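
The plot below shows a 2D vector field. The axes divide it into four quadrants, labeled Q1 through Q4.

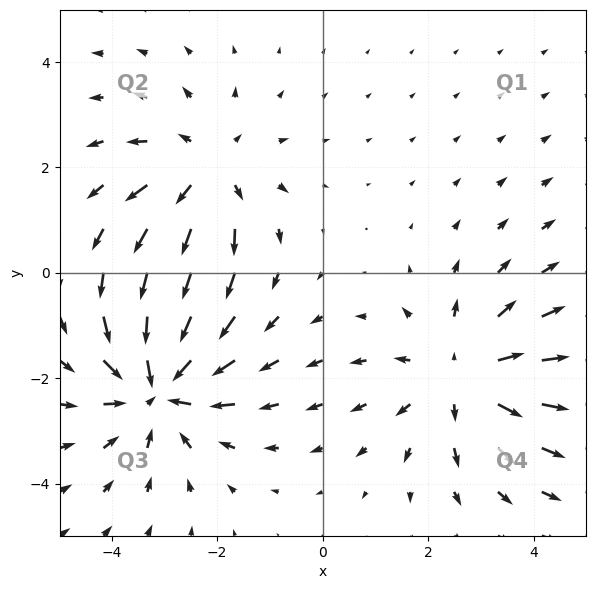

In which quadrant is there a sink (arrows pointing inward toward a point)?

The sink sits at approximately (-3.1, -2.2), which lies in quadrant Q3. The divergence there is about -4, negative as expected for a sink.

Q3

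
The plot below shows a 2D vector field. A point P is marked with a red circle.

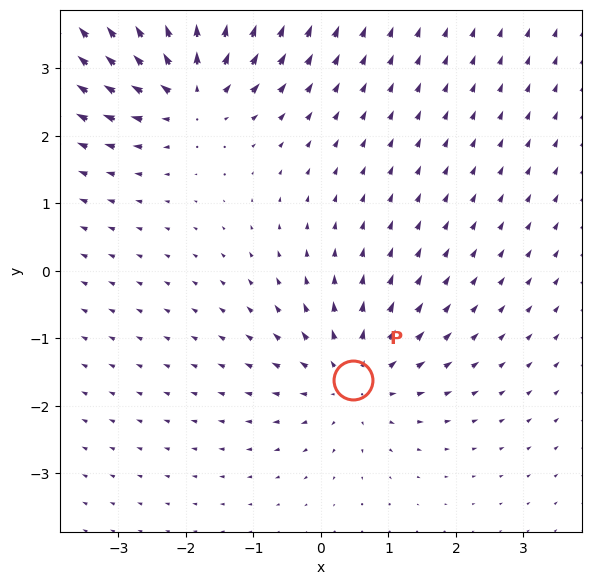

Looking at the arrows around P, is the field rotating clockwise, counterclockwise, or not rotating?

not rotating

Near P at (0.5, -1.6) the arrows show no circulation. The curl there is ≈0.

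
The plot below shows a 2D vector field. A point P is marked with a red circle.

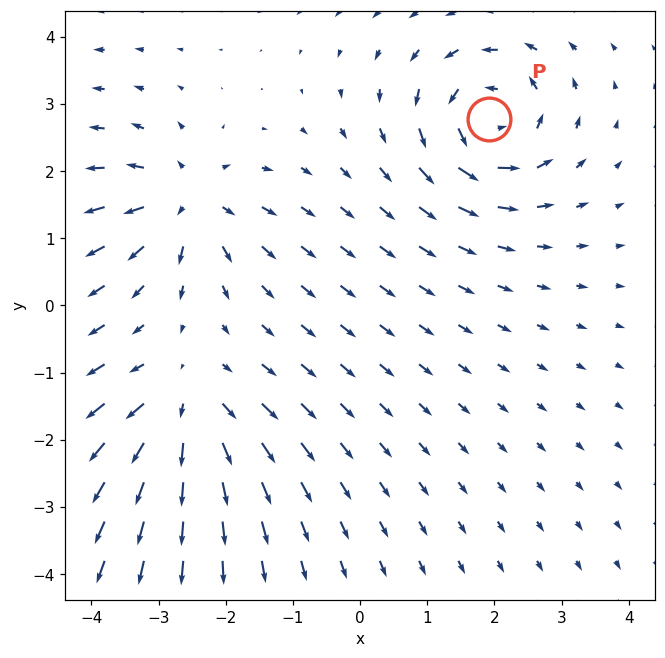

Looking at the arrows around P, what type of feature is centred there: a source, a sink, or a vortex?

vortex

At P (1.9, 2.8) the arrows circulate counterclockwise. Divergence ≈0, curl about +6 — near-zero divergence with nonzero curl is a vortex.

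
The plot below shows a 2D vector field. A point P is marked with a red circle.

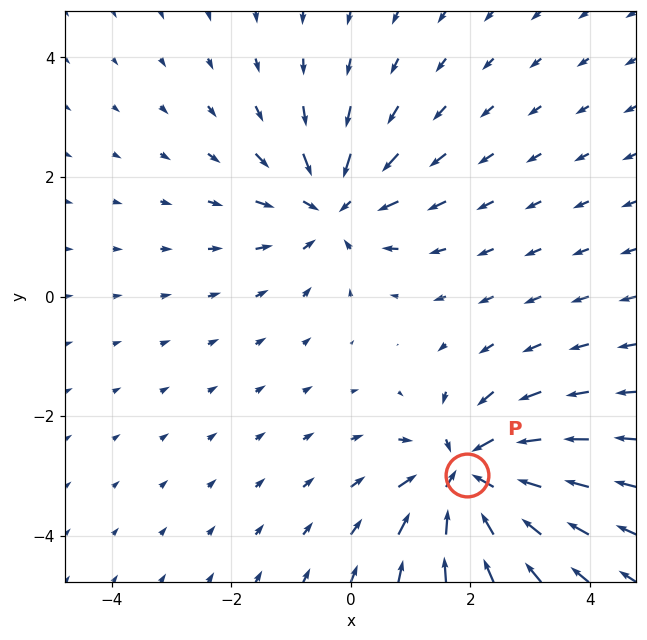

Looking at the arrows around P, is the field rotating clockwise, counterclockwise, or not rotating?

not rotating

Near P at (1.9, -3.0) the arrows show no circulation. The curl there is ≈0.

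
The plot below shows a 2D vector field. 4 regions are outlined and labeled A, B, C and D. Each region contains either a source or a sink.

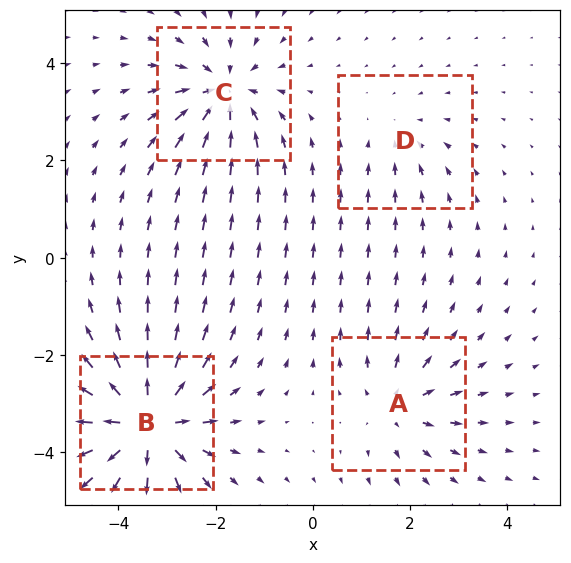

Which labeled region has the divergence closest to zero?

D

Divergence at each region's feature centre — A: about +4, B: about +7, C: about -5, D: about -2. Region D is closest to zero.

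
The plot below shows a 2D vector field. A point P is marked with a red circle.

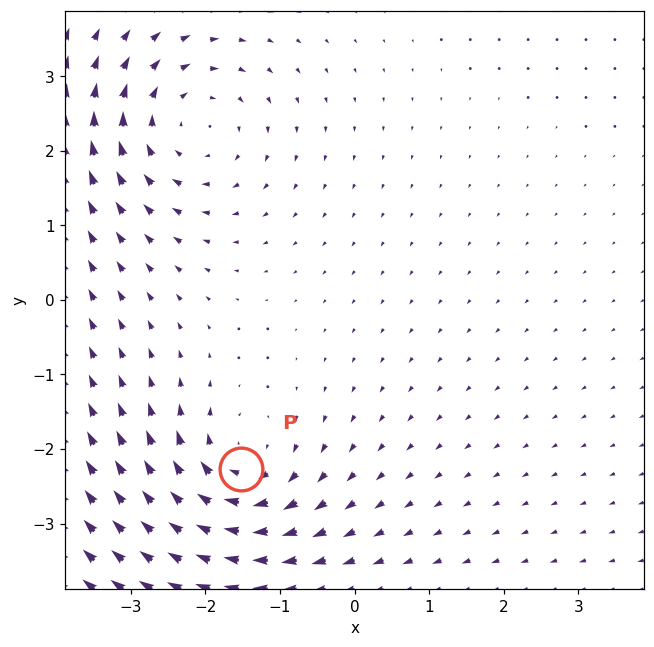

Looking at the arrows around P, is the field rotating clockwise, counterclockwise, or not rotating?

clockwise

Near P at (-1.5, -2.3) the arrows circulate clockwise. The curl (z-component) there is about -6; negative curl means clockwise rotation.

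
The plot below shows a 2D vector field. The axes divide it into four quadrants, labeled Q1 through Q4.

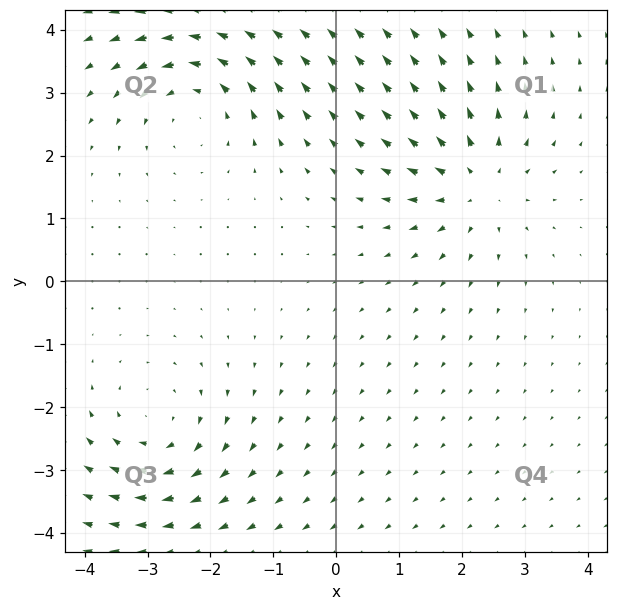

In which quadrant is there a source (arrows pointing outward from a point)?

The source sits at approximately (2.2, 1.5), which lies in quadrant Q1. The divergence there is about +3, positive as expected for a source.

Q1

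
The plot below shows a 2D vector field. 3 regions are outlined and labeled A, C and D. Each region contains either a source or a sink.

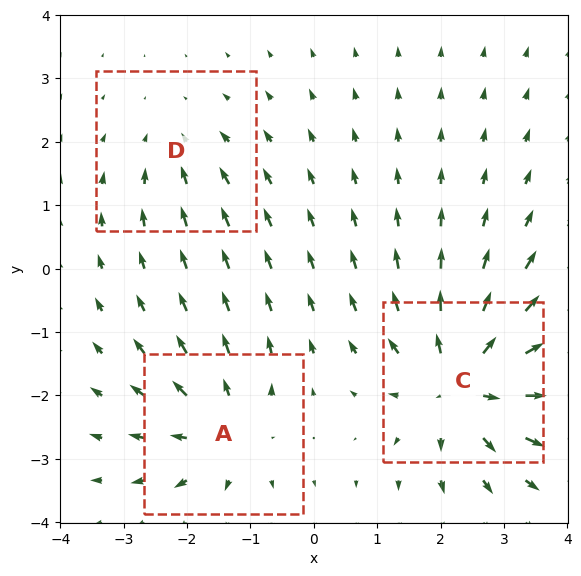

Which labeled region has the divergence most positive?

Divergence at each region's feature centre — A: about +3, C: about +5, D: about -2. Region C is most positive.

C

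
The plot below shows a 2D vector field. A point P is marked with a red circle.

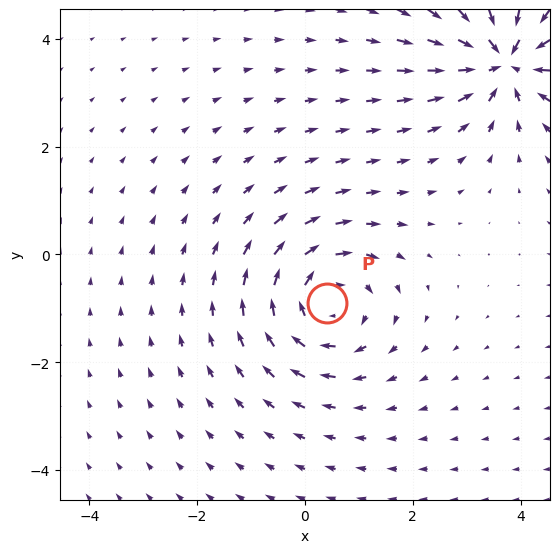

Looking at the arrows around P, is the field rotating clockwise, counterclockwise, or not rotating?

Near P at (0.4, -0.9) the arrows circulate clockwise. The curl (z-component) there is about -4; negative curl means clockwise rotation.

clockwise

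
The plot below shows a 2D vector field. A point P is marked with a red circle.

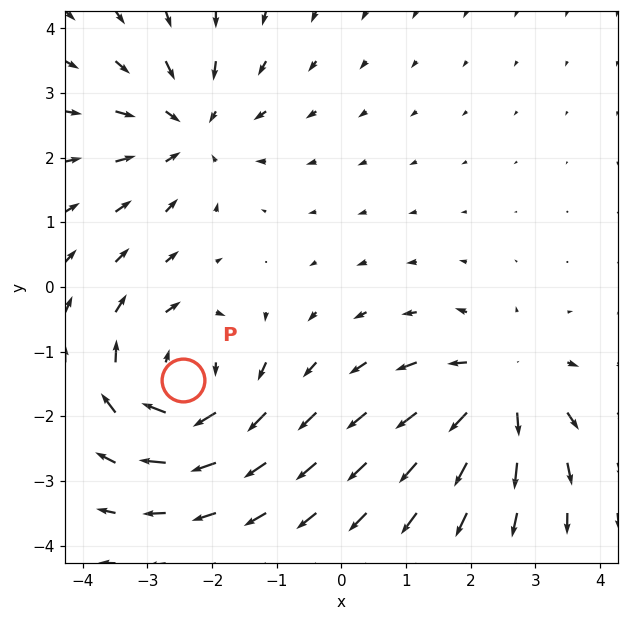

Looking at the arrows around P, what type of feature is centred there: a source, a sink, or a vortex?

At P (-2.4, -1.4) the arrows circulate clockwise. Divergence ≈0, curl about -4 — near-zero divergence with nonzero curl is a vortex.

vortex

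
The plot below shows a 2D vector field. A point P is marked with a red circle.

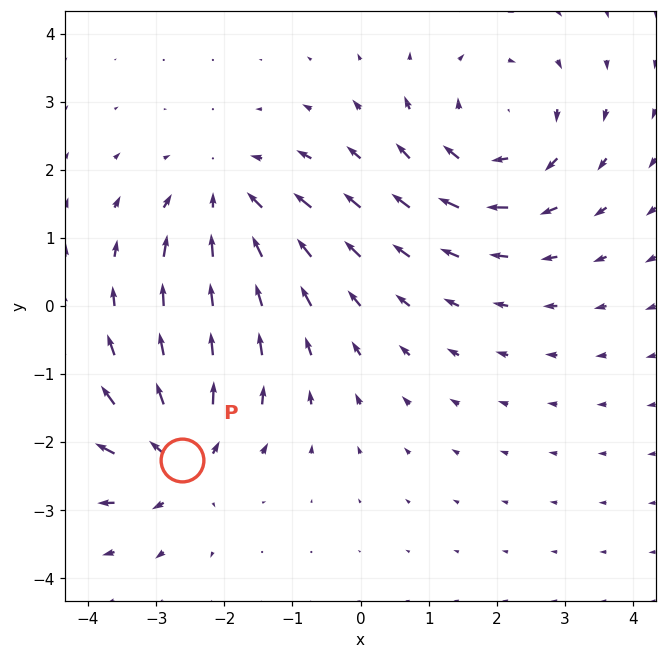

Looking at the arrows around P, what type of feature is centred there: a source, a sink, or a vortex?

source

At P (-2.6, -2.3) the arrows spread outward. Divergence about +5, curl ≈0 — positive divergence with near-zero curl is a source.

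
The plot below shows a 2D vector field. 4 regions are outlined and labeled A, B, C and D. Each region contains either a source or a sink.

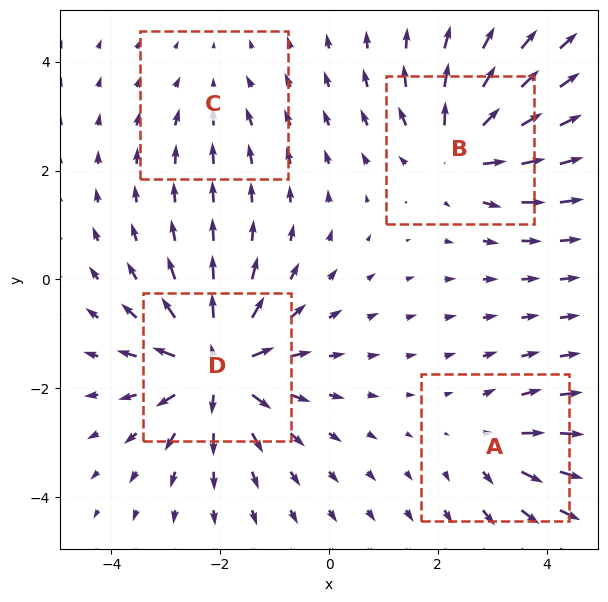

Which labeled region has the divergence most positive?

Divergence at each region's feature centre — A: about +4, B: about +6, C: about -2, D: about +9. Region D is most positive.

D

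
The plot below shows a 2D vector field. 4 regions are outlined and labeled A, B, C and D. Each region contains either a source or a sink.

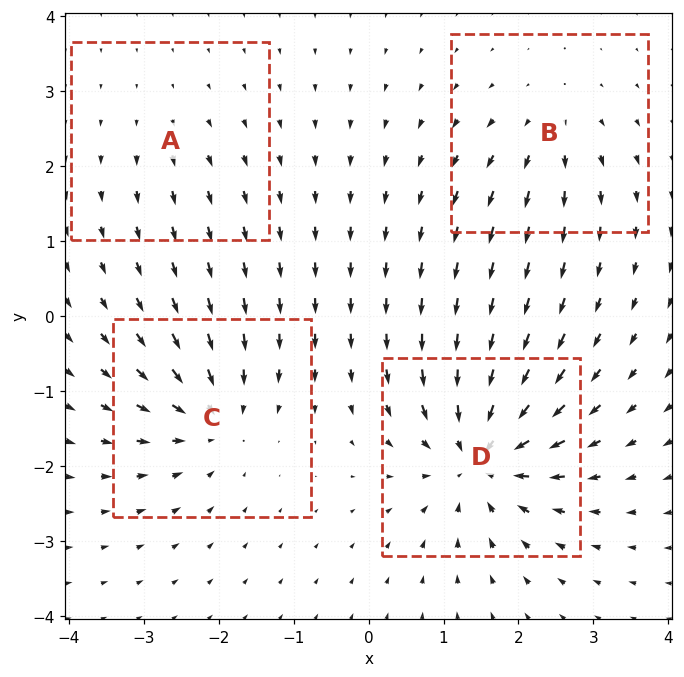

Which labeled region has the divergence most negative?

Divergence at each region's feature centre — A: about +2, B: about +4, C: about -7, D: about -9. Region D is most negative.

D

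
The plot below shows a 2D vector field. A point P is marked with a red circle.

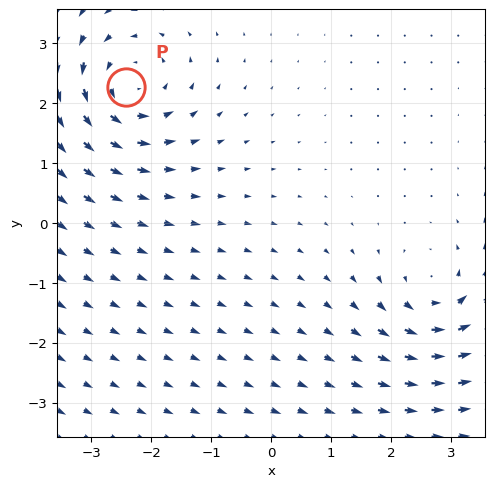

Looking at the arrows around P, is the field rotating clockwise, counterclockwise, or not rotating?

Near P at (-2.4, 2.3) the arrows circulate counterclockwise. The curl (z-component) there is about +5; positive curl means counterclockwise rotation.

counterclockwise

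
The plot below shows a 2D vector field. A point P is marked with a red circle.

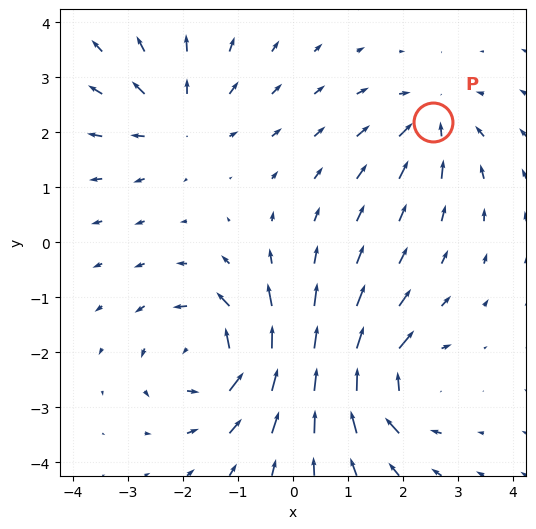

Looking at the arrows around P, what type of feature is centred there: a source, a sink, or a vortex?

sink

At P (2.5, 2.2) the arrows converge inward. Divergence about -4, curl ≈0 — negative divergence with near-zero curl is a sink.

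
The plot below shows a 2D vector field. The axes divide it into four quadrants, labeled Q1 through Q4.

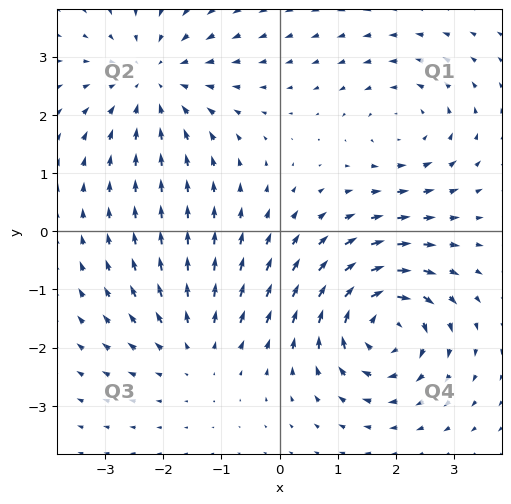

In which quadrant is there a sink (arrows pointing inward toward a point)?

The sink sits at approximately (-2.2, 2.6), which lies in quadrant Q2. The divergence there is about -3, negative as expected for a sink.

Q2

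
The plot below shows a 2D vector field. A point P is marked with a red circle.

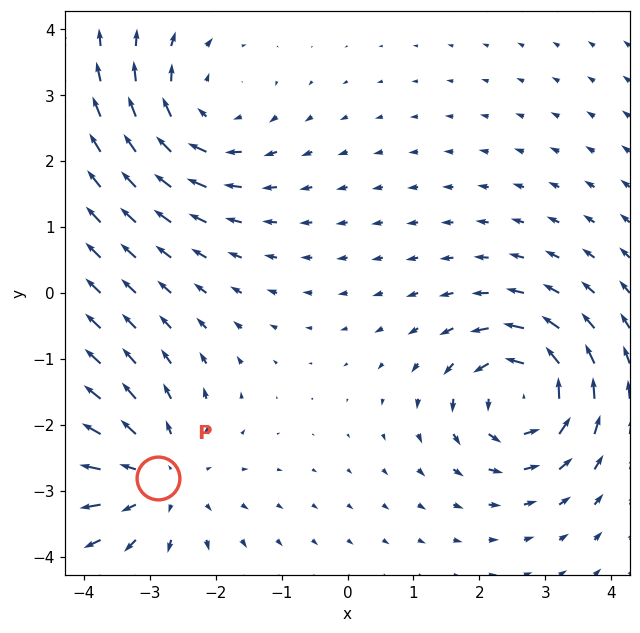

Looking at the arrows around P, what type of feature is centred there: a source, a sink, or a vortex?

At P (-2.9, -2.8) the arrows spread outward. Divergence about +3, curl ≈0 — positive divergence with near-zero curl is a source.

source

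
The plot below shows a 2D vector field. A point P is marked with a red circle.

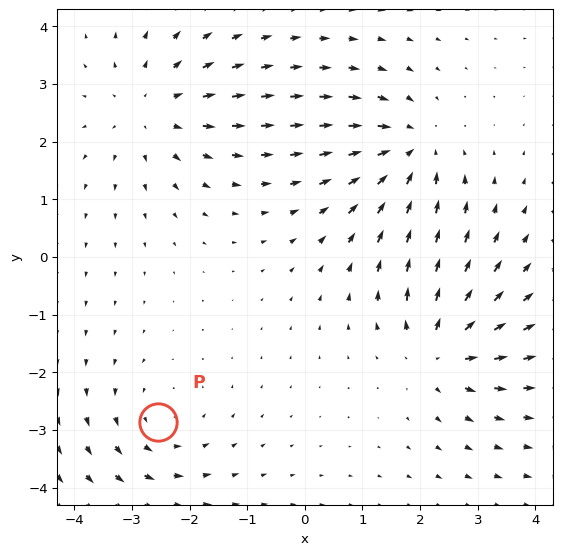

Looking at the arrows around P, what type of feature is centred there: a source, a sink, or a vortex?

At P (-2.6, -2.9) the arrows circulate counterclockwise. Divergence ≈0, curl about +3 — near-zero divergence with nonzero curl is a vortex.

vortex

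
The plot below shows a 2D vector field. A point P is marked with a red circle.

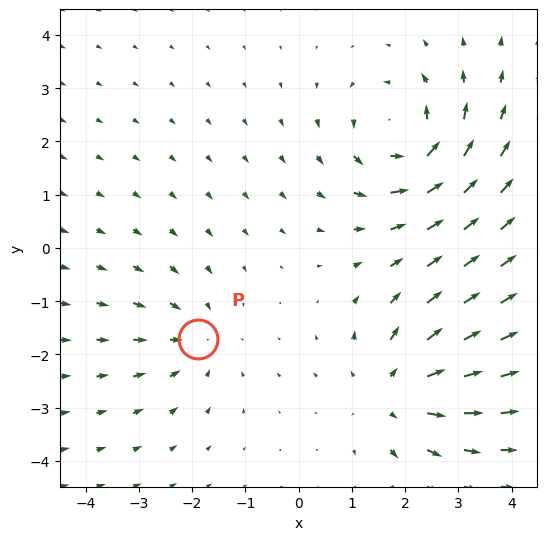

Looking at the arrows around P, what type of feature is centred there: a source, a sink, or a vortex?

sink

At P (-1.9, -1.7) the arrows converge inward. Divergence about -2, curl ≈0 — negative divergence with near-zero curl is a sink.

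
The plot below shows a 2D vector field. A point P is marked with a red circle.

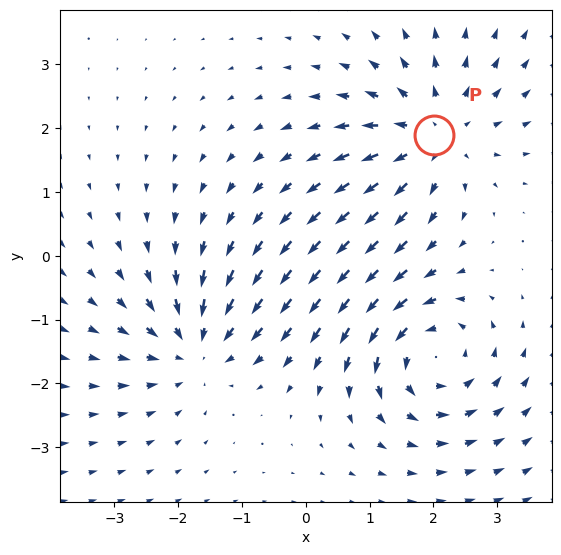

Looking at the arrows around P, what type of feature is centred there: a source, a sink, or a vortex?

source

At P (2.0, 1.9) the arrows spread outward. Divergence about +4, curl ≈0 — positive divergence with near-zero curl is a source.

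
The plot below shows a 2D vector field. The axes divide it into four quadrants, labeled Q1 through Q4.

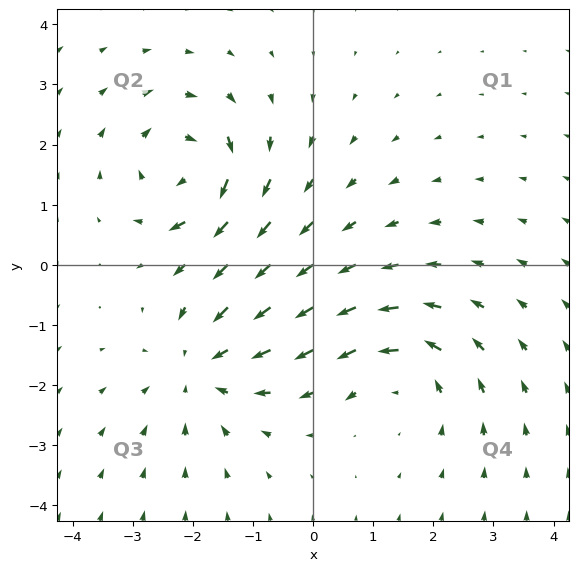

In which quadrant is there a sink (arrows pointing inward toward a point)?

The sink sits at approximately (-1.8, -1.7), which lies in quadrant Q3. The divergence there is about -4, negative as expected for a sink.

Q3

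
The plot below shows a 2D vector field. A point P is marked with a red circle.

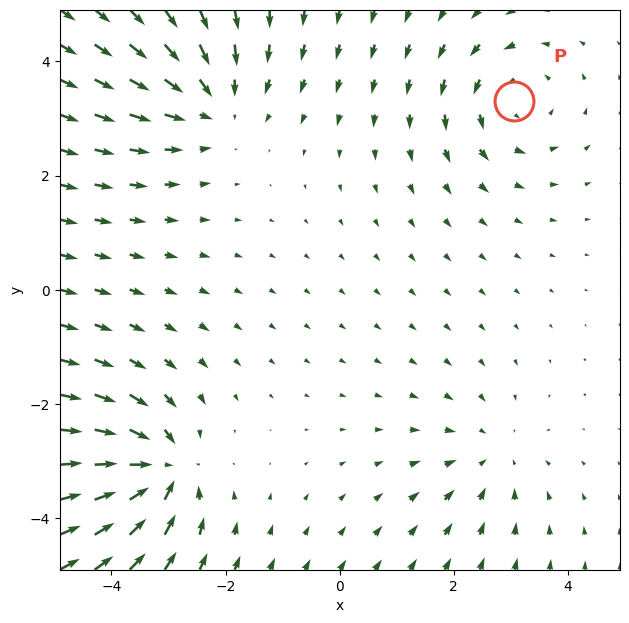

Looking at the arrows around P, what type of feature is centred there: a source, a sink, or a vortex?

At P (3.0, 3.3) the arrows circulate counterclockwise. Divergence ≈0, curl about +3 — near-zero divergence with nonzero curl is a vortex.

vortex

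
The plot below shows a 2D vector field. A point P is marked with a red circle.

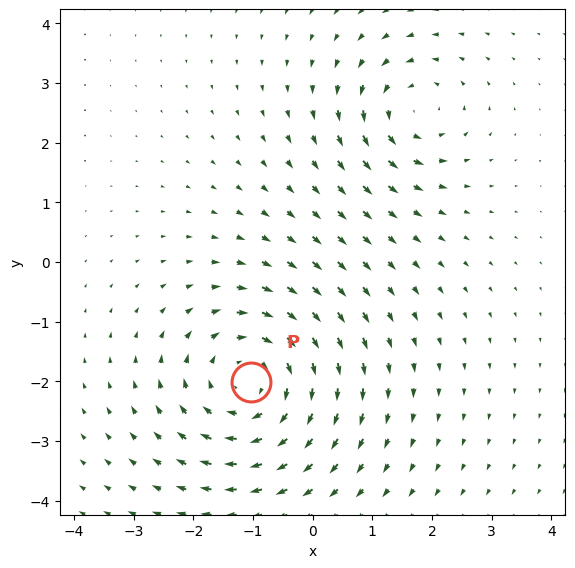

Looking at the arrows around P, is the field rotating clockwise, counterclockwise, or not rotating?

Near P at (-1.0, -2.0) the arrows circulate clockwise. The curl (z-component) there is about -4; negative curl means clockwise rotation.

clockwise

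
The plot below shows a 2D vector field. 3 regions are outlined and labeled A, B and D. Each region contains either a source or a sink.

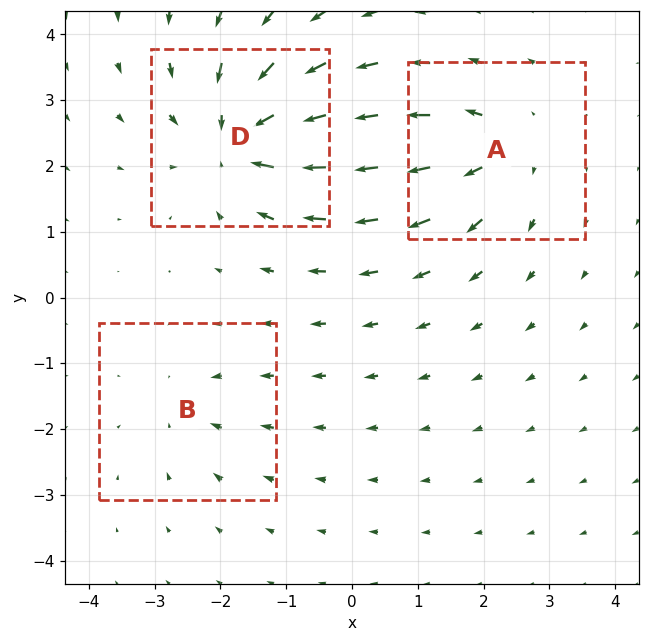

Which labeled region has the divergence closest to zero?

Divergence at each region's feature centre — A: about +4, B: about -2, D: about -5. Region B is closest to zero.

B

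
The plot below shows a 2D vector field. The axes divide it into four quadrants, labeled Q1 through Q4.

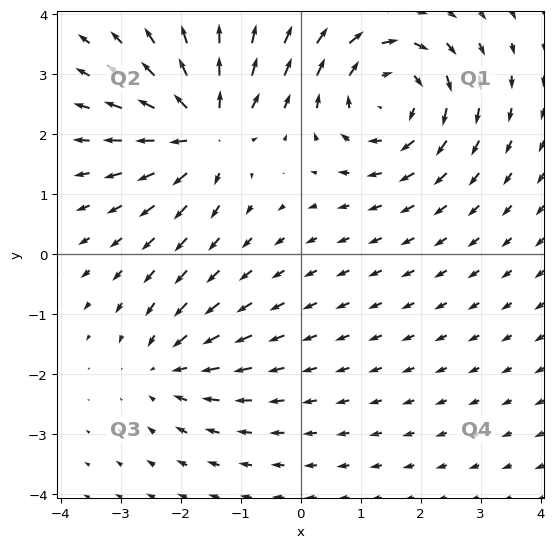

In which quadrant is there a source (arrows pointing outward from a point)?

The source sits at approximately (-1.6, 2.1), which lies in quadrant Q2. The divergence there is about +6, positive as expected for a source.

Q2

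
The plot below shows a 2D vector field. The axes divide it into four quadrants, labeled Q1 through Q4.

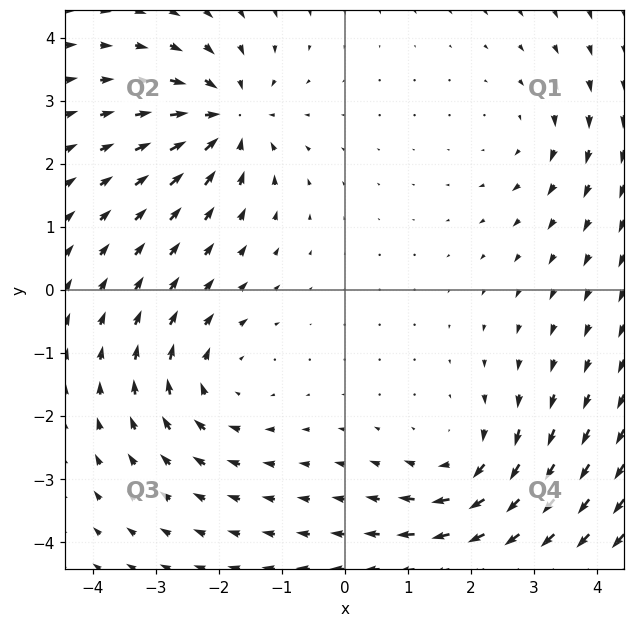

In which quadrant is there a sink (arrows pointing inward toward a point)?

Q2

The sink sits at approximately (-1.8, 2.7), which lies in quadrant Q2. The divergence there is about -6, negative as expected for a sink.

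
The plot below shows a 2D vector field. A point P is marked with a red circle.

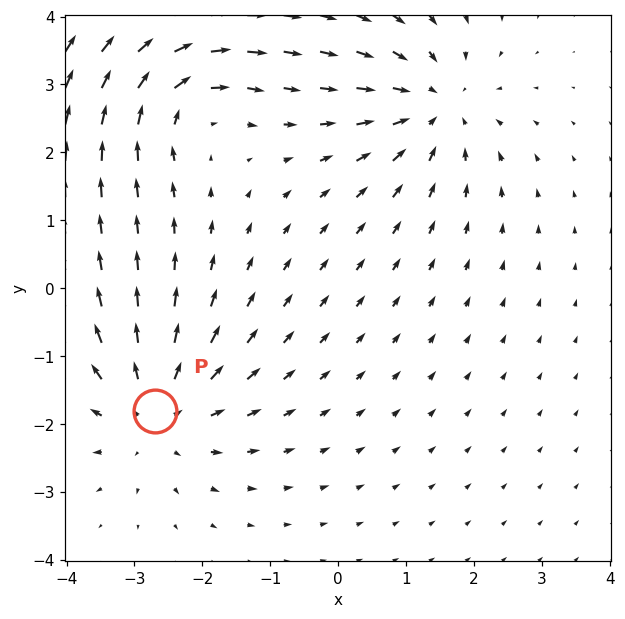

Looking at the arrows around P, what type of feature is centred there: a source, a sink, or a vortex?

At P (-2.7, -1.8) the arrows spread outward. Divergence about +4, curl ≈0 — positive divergence with near-zero curl is a source.

source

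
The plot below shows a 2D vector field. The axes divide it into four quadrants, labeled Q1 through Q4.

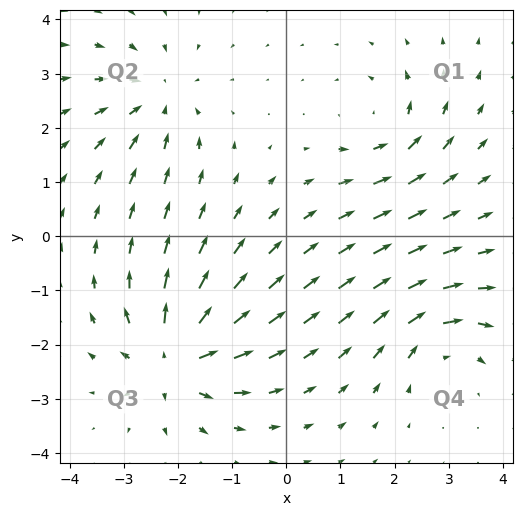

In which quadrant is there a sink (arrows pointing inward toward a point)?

Q2

The sink sits at approximately (-2.4, 2.5), which lies in quadrant Q2. The divergence there is about -3, negative as expected for a sink.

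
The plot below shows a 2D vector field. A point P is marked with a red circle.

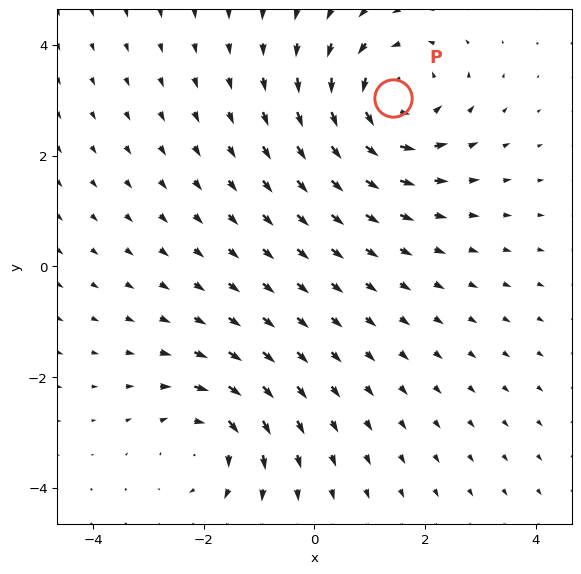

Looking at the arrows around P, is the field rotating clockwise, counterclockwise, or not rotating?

counterclockwise

Near P at (1.4, 3.0) the arrows circulate counterclockwise. The curl (z-component) there is about +5; positive curl means counterclockwise rotation.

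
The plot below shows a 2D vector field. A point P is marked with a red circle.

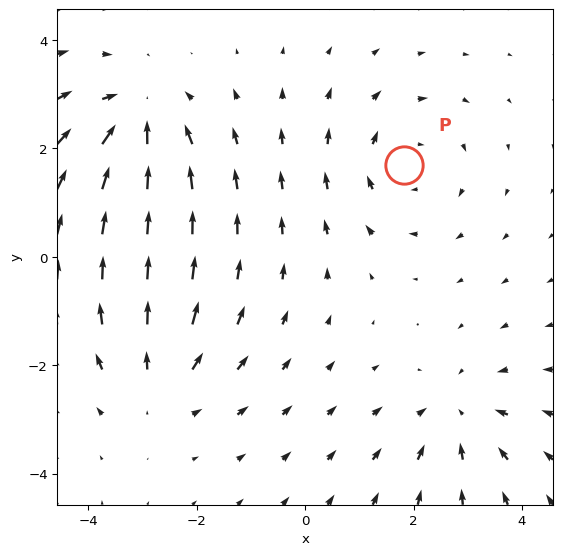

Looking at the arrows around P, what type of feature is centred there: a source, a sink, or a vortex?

vortex

At P (1.8, 1.7) the arrows circulate clockwise. Divergence ≈0, curl about -4 — near-zero divergence with nonzero curl is a vortex.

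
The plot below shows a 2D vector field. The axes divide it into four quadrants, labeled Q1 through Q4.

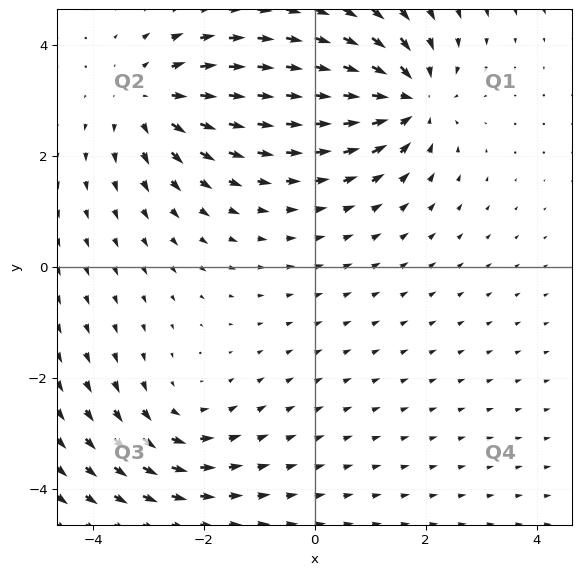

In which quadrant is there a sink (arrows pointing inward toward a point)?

Q1

The sink sits at approximately (1.7, 3.0), which lies in quadrant Q1. The divergence there is about -5, negative as expected for a sink.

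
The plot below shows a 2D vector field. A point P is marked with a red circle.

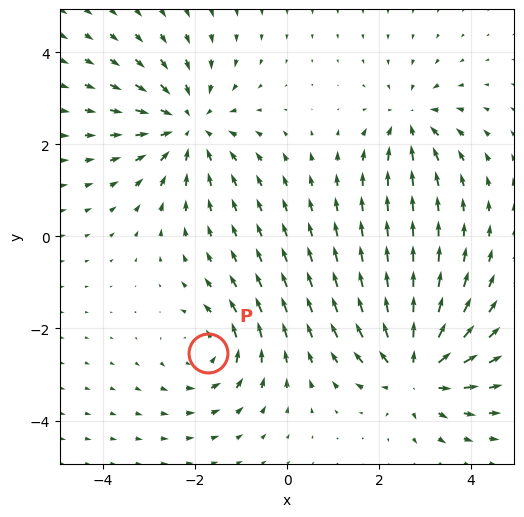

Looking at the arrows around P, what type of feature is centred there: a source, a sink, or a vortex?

vortex

At P (-1.7, -2.5) the arrows circulate counterclockwise. Divergence ≈0, curl about +3 — near-zero divergence with nonzero curl is a vortex.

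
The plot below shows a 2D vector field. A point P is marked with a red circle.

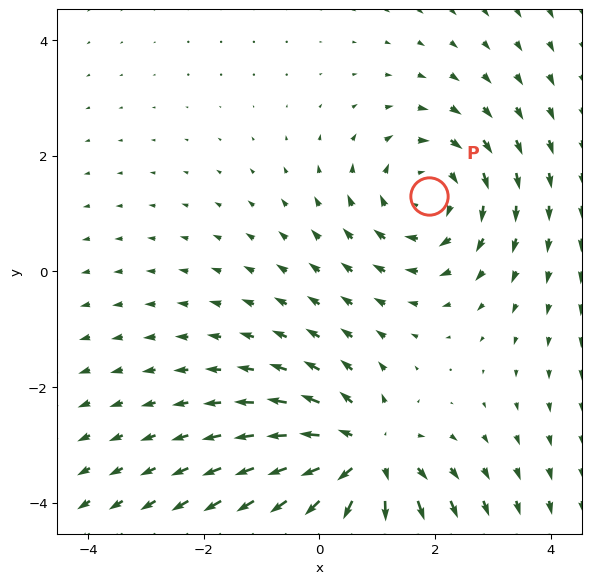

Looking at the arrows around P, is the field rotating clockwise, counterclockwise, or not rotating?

Near P at (1.9, 1.3) the arrows circulate clockwise. The curl (z-component) there is about -3; negative curl means clockwise rotation.

clockwise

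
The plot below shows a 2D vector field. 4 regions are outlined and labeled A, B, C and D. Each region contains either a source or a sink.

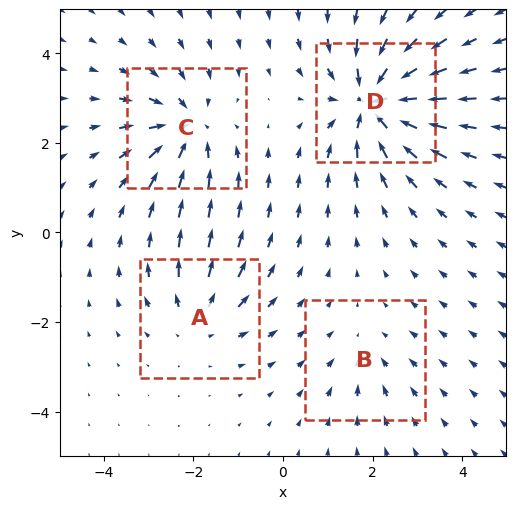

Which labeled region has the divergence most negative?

Divergence at each region's feature centre — A: about +4, B: about -2, C: about -5, D: about -7. Region D is most negative.

D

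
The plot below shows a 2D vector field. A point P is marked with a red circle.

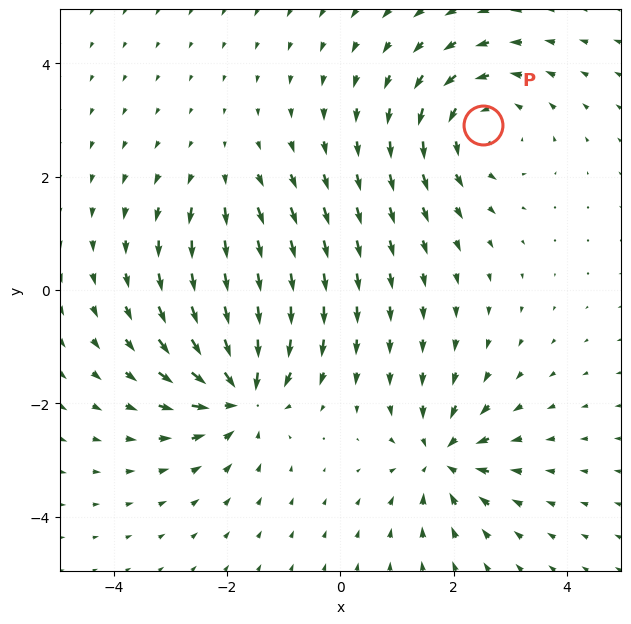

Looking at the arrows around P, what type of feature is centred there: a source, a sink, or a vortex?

vortex

At P (2.5, 2.9) the arrows circulate counterclockwise. Divergence ≈0, curl about +4 — near-zero divergence with nonzero curl is a vortex.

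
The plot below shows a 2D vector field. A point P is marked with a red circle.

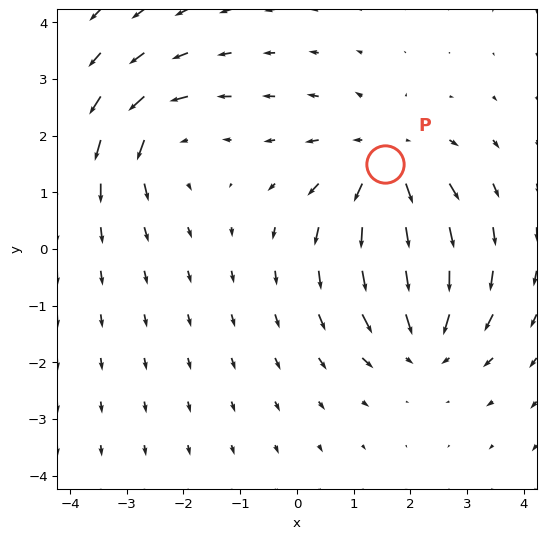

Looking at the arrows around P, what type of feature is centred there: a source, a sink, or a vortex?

At P (1.6, 1.5) the arrows spread outward. Divergence about +4, curl ≈0 — positive divergence with near-zero curl is a source.

source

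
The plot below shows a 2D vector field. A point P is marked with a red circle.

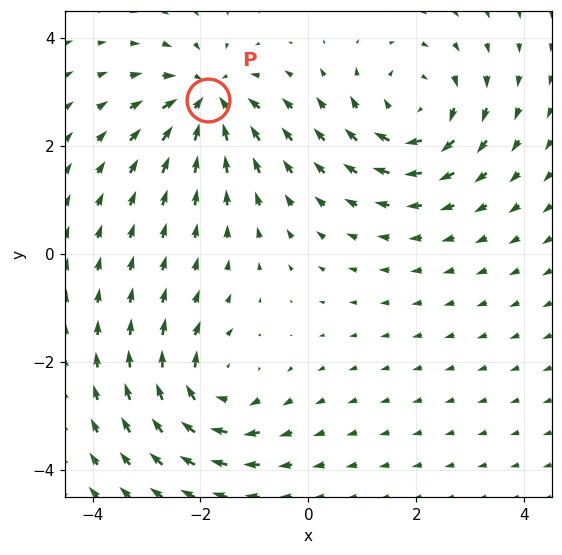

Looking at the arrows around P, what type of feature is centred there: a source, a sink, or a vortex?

sink

At P (-1.9, 2.9) the arrows converge inward. Divergence about -5, curl ≈0 — negative divergence with near-zero curl is a sink.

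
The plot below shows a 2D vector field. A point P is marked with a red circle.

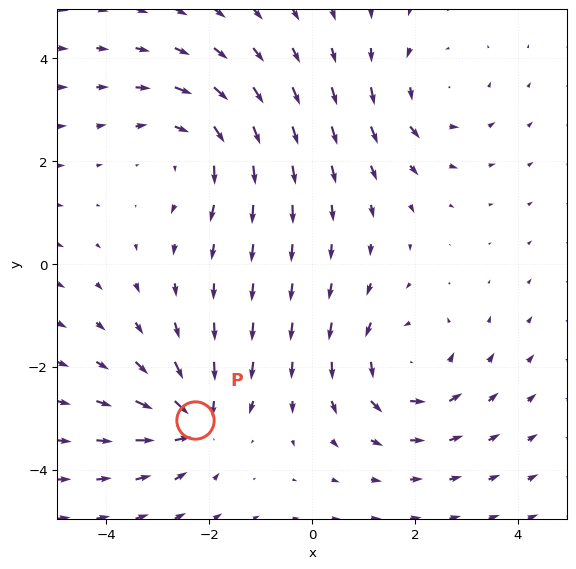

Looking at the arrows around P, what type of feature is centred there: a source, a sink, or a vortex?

At P (-2.3, -3.0) the arrows converge inward. Divergence about -4, curl ≈0 — negative divergence with near-zero curl is a sink.

sink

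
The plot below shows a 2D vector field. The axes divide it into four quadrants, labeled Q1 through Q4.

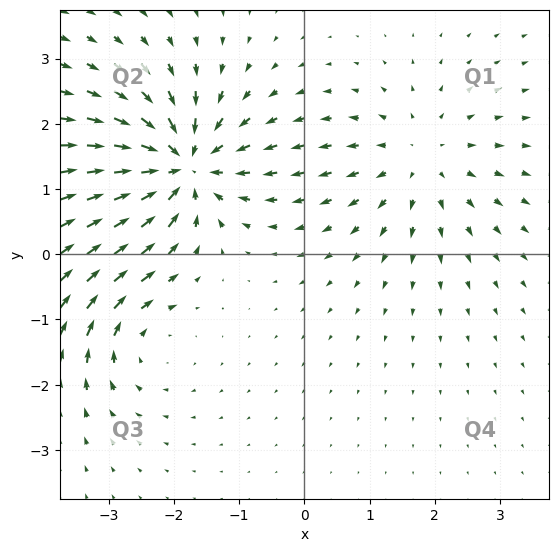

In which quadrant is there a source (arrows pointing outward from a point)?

Q1

The source sits at approximately (1.8, 1.4), which lies in quadrant Q1. The divergence there is about +3, positive as expected for a source.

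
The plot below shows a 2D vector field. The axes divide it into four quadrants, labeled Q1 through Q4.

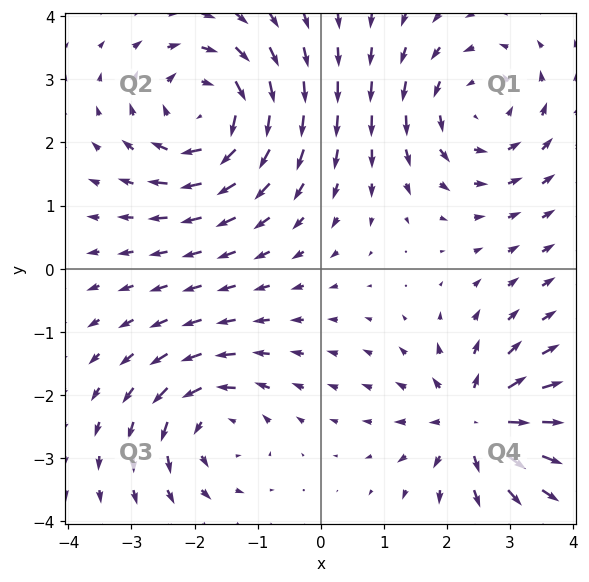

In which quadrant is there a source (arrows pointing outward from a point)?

The source sits at approximately (2.5, -2.4), which lies in quadrant Q4. The divergence there is about +6, positive as expected for a source.

Q4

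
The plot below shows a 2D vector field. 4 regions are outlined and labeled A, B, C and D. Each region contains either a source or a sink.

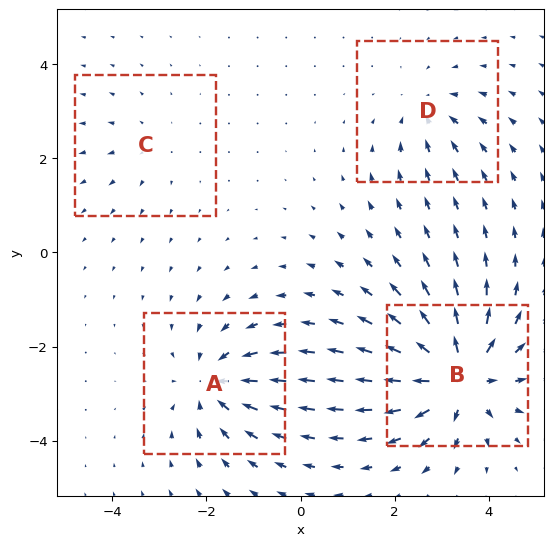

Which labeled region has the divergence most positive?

Divergence at each region's feature centre — A: about -5, B: about +8, C: about +2, D: about -4. Region B is most positive.

B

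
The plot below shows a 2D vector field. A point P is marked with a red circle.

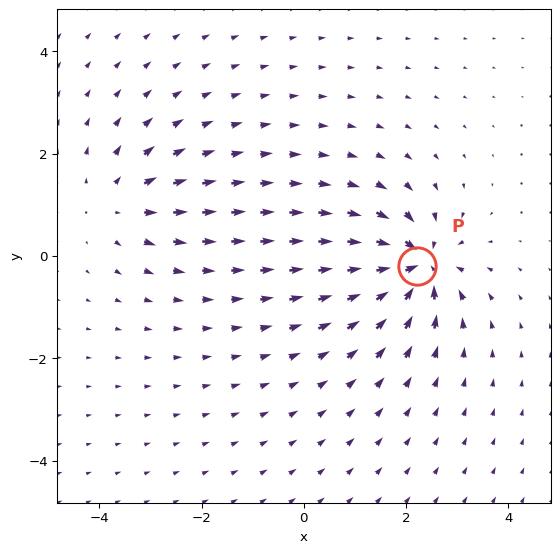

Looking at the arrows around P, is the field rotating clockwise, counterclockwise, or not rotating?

not rotating

Near P at (2.2, -0.2) the arrows show no circulation. The curl there is ≈0.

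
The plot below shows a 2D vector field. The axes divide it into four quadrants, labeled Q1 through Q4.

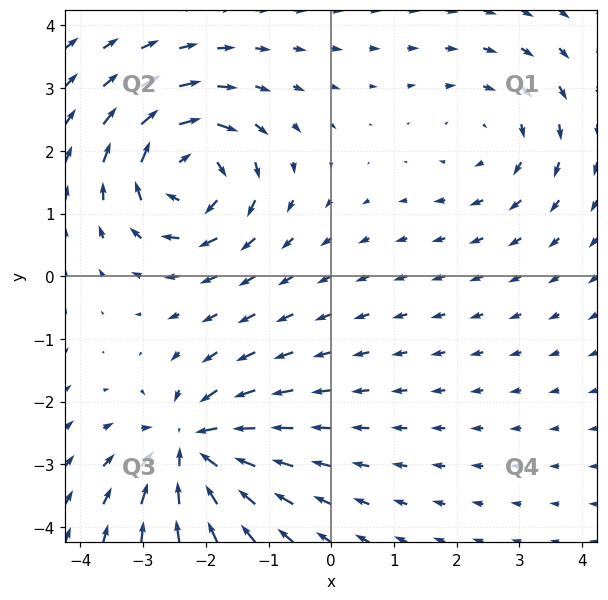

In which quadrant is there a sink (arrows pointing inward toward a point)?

Q3

The sink sits at approximately (-2.2, -2.7), which lies in quadrant Q3. The divergence there is about -5, negative as expected for a sink.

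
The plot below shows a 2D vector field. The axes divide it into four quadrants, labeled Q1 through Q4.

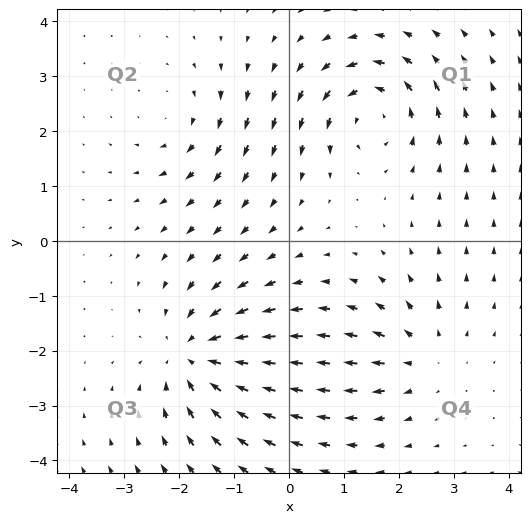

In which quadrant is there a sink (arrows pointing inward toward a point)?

The sink sits at approximately (-1.7, -2.1), which lies in quadrant Q3. The divergence there is about -5, negative as expected for a sink.

Q3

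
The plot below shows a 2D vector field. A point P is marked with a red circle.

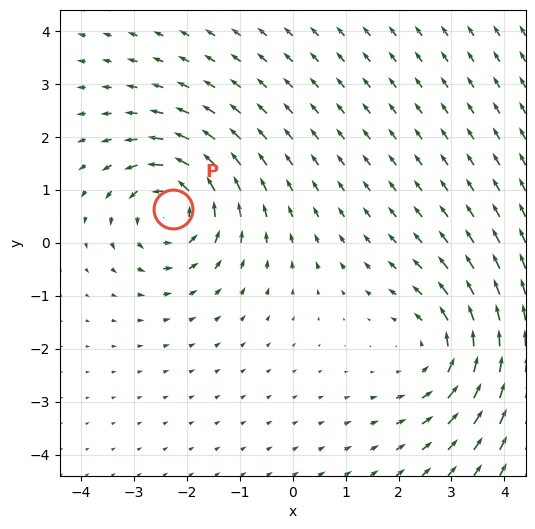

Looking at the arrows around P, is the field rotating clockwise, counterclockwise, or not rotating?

counterclockwise

Near P at (-2.3, 0.6) the arrows circulate counterclockwise. The curl (z-component) there is about +4; positive curl means counterclockwise rotation.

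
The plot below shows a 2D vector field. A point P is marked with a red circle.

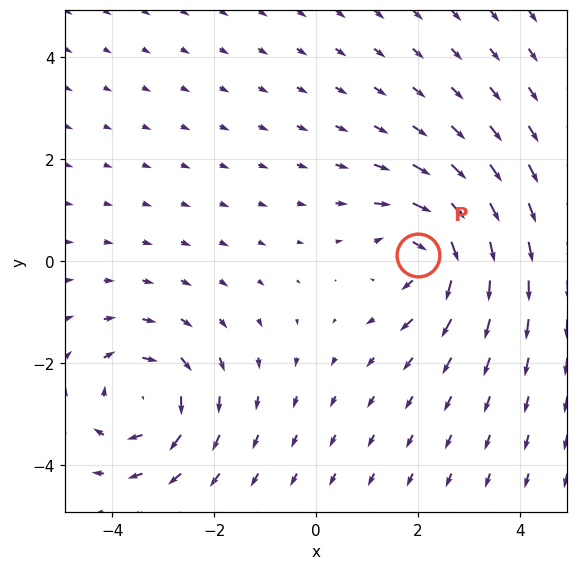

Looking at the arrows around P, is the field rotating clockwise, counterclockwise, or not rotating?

Near P at (2.0, 0.1) the arrows circulate clockwise. The curl (z-component) there is about -6; negative curl means clockwise rotation.

clockwise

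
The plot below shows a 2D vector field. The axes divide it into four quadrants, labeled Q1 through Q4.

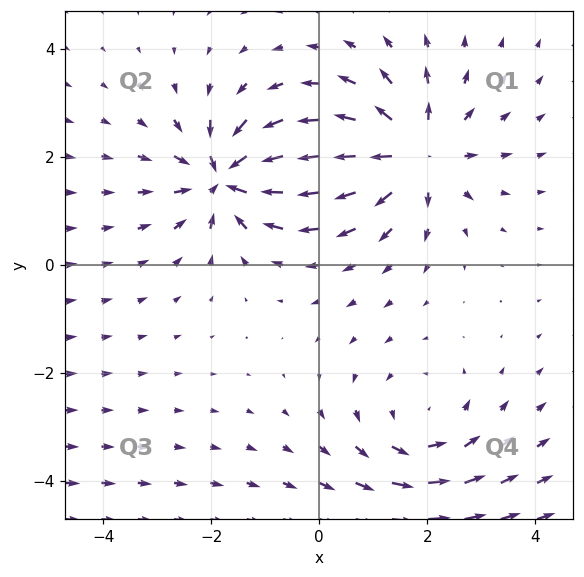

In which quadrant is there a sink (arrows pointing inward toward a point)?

The sink sits at approximately (-1.7, 1.6), which lies in quadrant Q2. The divergence there is about -5, negative as expected for a sink.

Q2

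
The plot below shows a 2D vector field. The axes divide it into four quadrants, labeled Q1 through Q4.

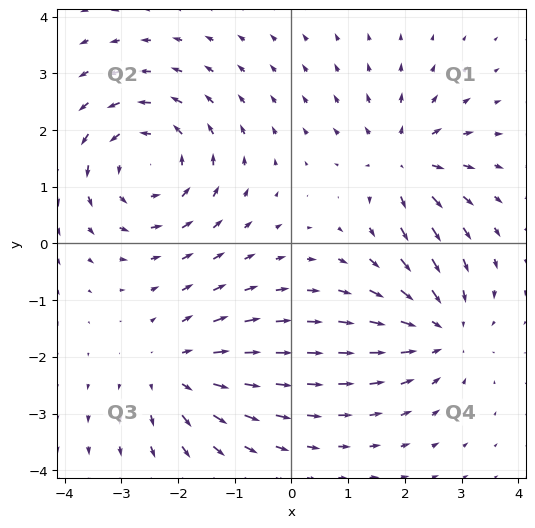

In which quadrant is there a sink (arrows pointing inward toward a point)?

The sink sits at approximately (2.6, -1.5), which lies in quadrant Q4. The divergence there is about -4, negative as expected for a sink.

Q4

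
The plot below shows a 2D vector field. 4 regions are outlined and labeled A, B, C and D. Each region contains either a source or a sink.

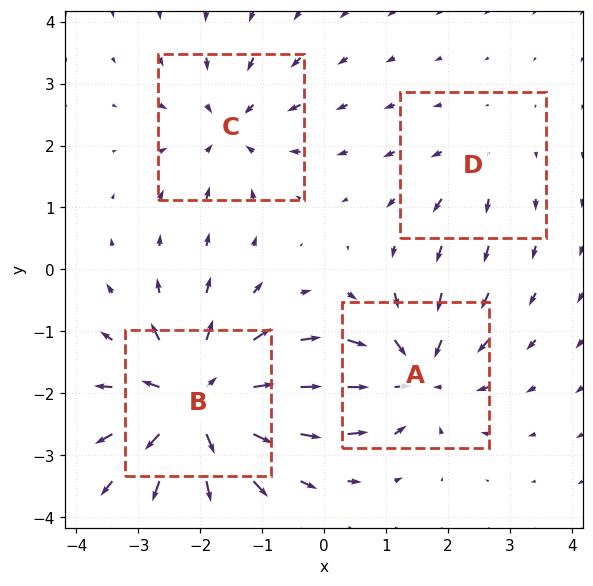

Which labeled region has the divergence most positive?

Divergence at each region's feature centre — A: about -5, B: about +8, C: about -4, D: about +2. Region B is most positive.

B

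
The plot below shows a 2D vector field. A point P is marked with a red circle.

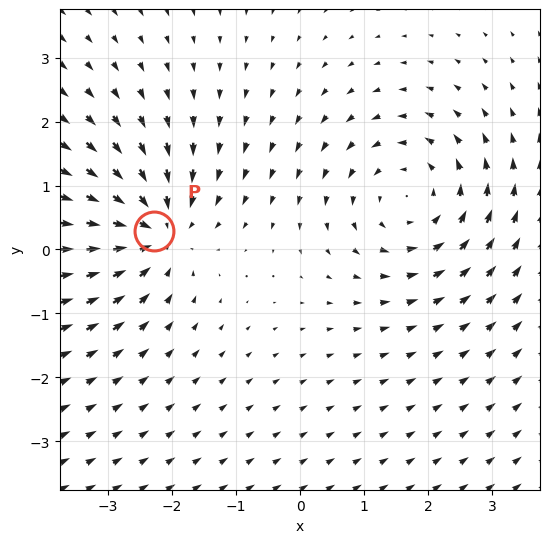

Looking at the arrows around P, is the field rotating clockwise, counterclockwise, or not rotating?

Near P at (-2.3, 0.3) the arrows show no circulation. The curl there is ≈0.

not rotating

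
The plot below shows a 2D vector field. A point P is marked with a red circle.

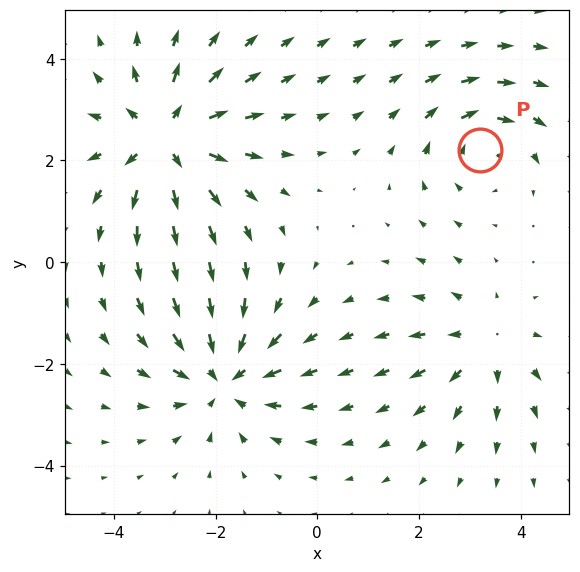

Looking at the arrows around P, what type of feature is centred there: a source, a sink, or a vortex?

vortex

At P (3.2, 2.2) the arrows circulate clockwise. Divergence ≈0, curl about -3 — near-zero divergence with nonzero curl is a vortex.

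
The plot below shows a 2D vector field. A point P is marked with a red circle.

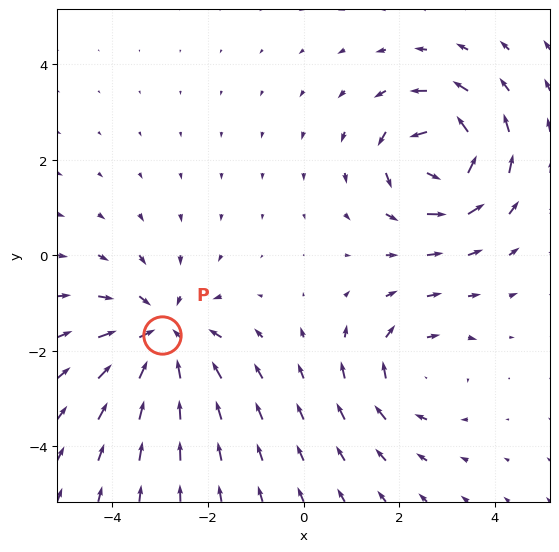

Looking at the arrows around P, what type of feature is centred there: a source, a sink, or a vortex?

sink

At P (-3.0, -1.7) the arrows converge inward. Divergence about -4, curl ≈0 — negative divergence with near-zero curl is a sink.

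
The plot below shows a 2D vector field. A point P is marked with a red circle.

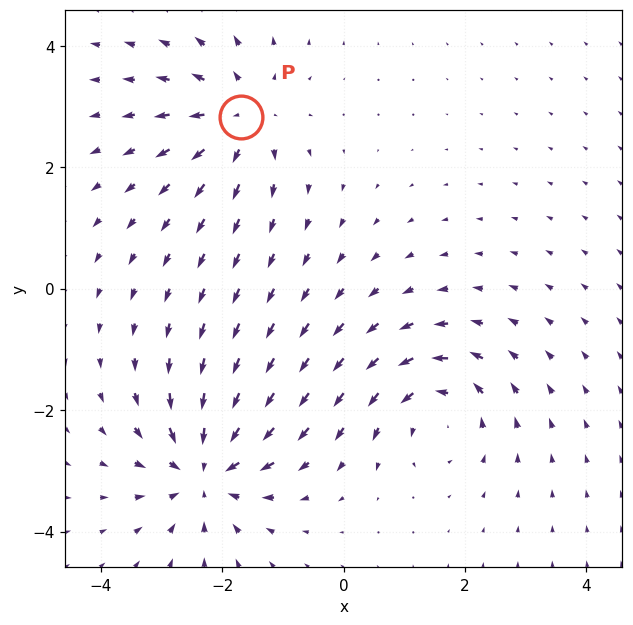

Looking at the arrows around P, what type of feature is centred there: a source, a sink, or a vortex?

At P (-1.7, 2.8) the arrows spread outward. Divergence about +5, curl ≈0 — positive divergence with near-zero curl is a source.

source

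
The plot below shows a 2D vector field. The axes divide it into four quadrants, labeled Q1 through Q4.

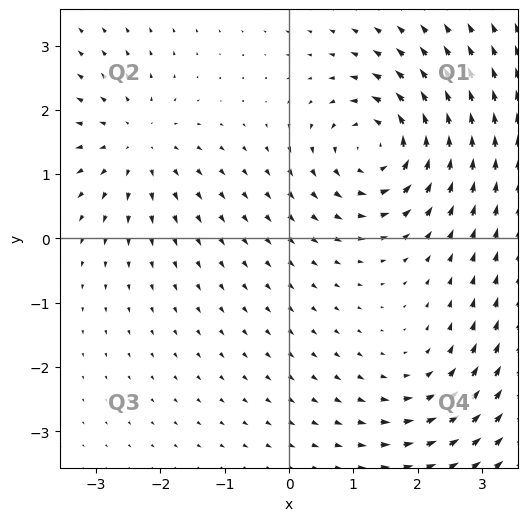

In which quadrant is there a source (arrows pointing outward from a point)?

The source sits at approximately (-2.4, 1.5), which lies in quadrant Q2. The divergence there is about +4, positive as expected for a source.

Q2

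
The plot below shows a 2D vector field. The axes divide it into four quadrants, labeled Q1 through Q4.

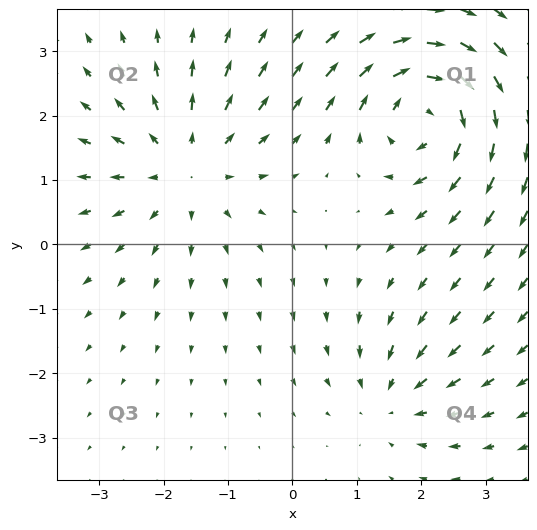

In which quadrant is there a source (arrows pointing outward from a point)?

Q2

The source sits at approximately (-1.7, 1.2), which lies in quadrant Q2. The divergence there is about +4, positive as expected for a source.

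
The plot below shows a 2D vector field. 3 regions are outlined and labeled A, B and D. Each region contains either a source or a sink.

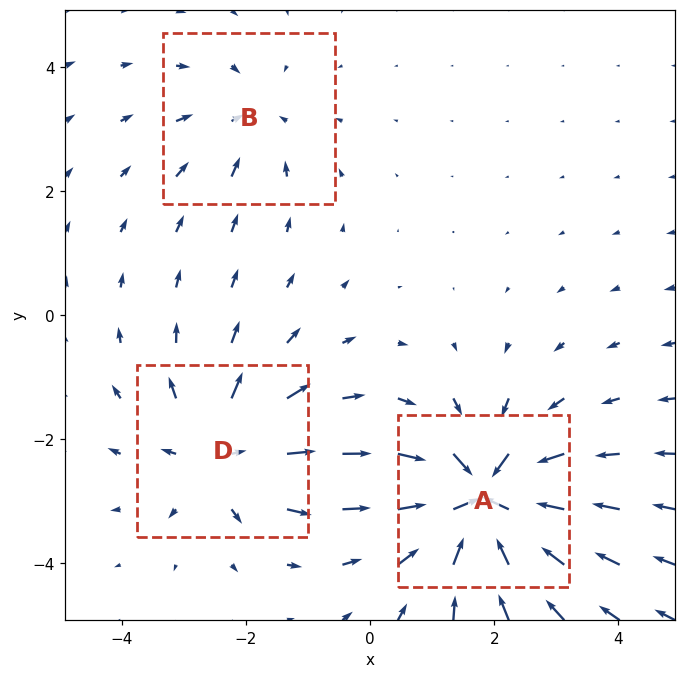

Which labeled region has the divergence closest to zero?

B

Divergence at each region's feature centre — A: about -6, B: about -2, D: about +4. Region B is closest to zero.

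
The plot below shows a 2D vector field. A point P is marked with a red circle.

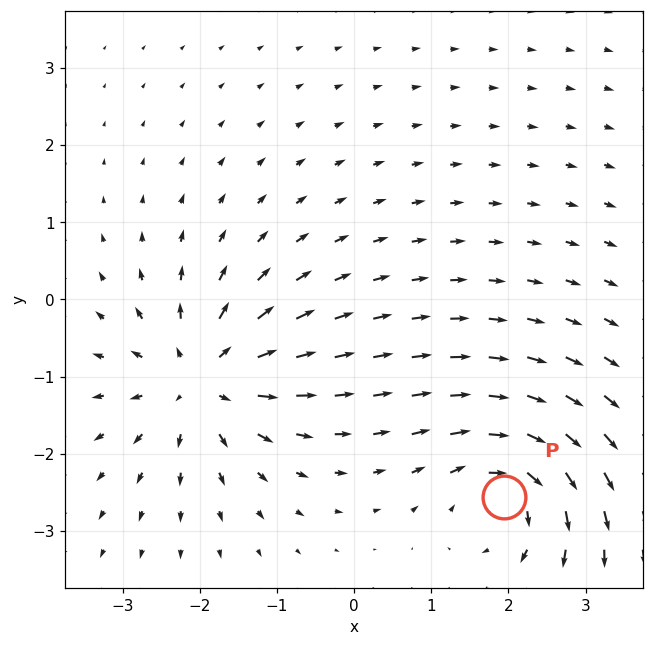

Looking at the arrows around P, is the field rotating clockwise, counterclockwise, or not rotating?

Near P at (1.9, -2.6) the arrows circulate clockwise. The curl (z-component) there is about -4; negative curl means clockwise rotation.

clockwise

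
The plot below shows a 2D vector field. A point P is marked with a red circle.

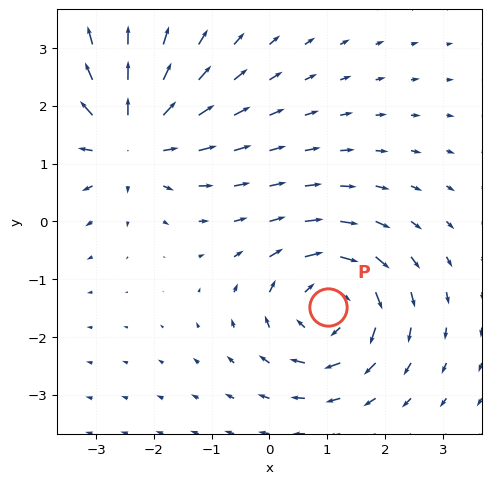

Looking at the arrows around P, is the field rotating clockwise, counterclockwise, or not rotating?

clockwise

Near P at (1.0, -1.5) the arrows circulate clockwise. The curl (z-component) there is about -5; negative curl means clockwise rotation.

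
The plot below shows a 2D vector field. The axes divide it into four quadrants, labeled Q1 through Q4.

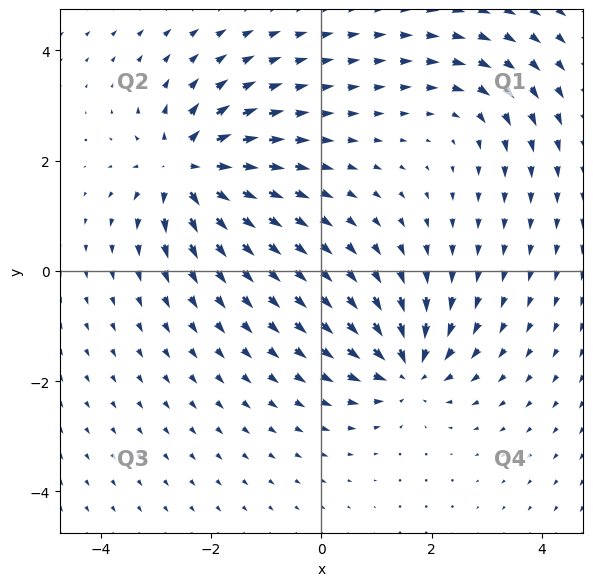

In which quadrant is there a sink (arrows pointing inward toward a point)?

Q4

The sink sits at approximately (1.5, -1.8), which lies in quadrant Q4. The divergence there is about -6, negative as expected for a sink.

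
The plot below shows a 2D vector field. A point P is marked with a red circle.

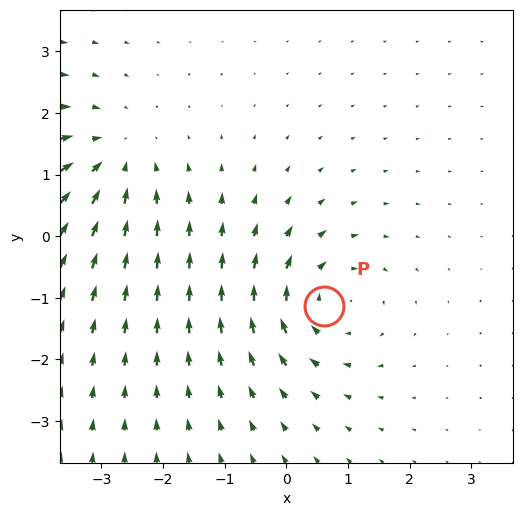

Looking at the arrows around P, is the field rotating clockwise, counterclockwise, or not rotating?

Near P at (0.6, -1.1) the arrows circulate clockwise. The curl (z-component) there is about -4; negative curl means clockwise rotation.

clockwise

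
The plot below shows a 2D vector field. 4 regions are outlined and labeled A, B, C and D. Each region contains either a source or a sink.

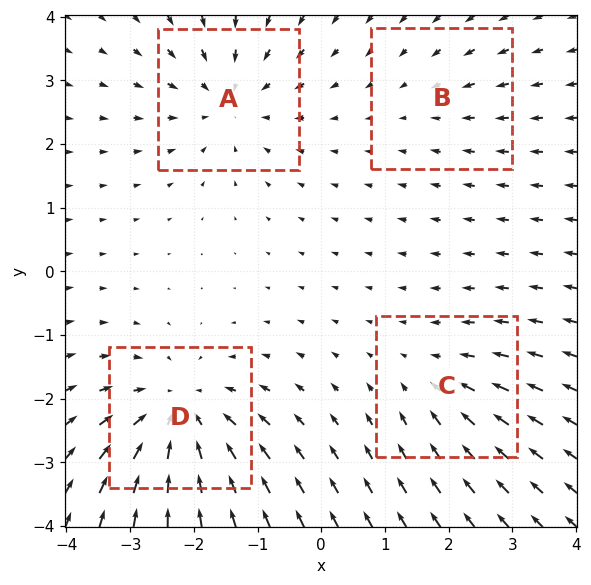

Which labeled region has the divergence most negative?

D

Divergence at each region's feature centre — A: about -5, B: about -2, C: about -3, D: about -6. Region D is most negative.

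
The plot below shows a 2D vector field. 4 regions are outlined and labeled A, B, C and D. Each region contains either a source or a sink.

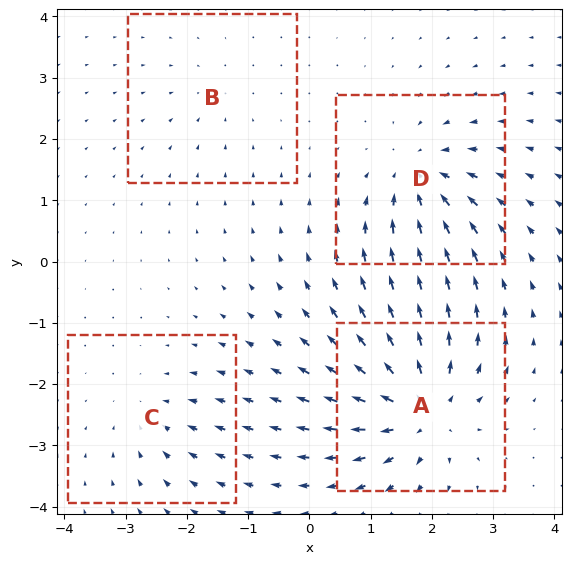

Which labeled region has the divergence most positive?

A

Divergence at each region's feature centre — A: about +8, B: about -2, C: about -3, D: about -6. Region A is most positive.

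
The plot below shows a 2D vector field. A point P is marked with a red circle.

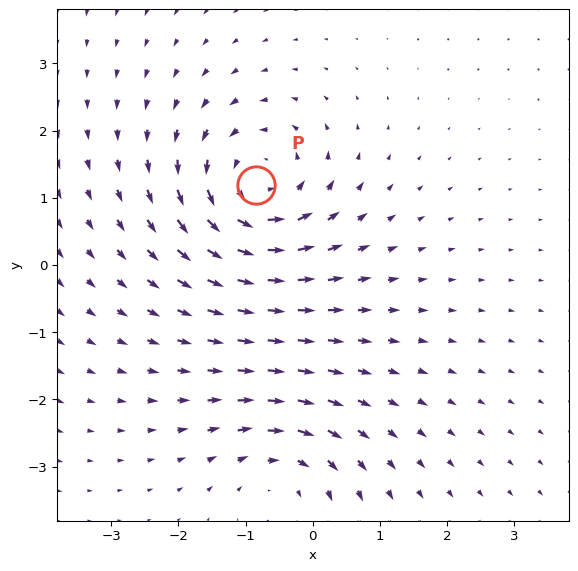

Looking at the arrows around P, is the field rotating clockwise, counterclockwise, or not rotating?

counterclockwise

Near P at (-0.8, 1.2) the arrows circulate counterclockwise. The curl (z-component) there is about +5; positive curl means counterclockwise rotation.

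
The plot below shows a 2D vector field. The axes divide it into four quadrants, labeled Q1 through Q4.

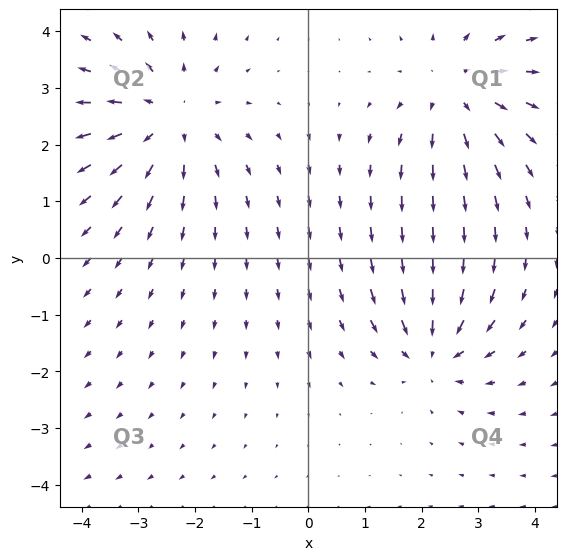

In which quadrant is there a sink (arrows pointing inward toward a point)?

The sink sits at approximately (2.2, -1.6), which lies in quadrant Q4. The divergence there is about -5, negative as expected for a sink.

Q4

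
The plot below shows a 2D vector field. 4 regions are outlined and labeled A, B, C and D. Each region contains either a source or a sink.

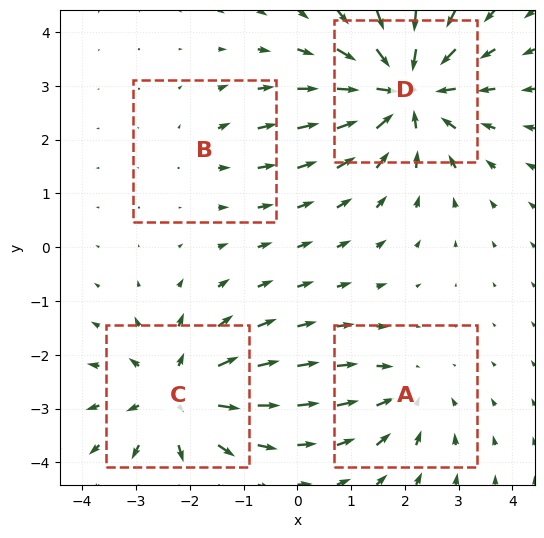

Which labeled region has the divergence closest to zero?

B

Divergence at each region's feature centre — A: about -3, B: about +2, C: about +5, D: about -7. Region B is closest to zero.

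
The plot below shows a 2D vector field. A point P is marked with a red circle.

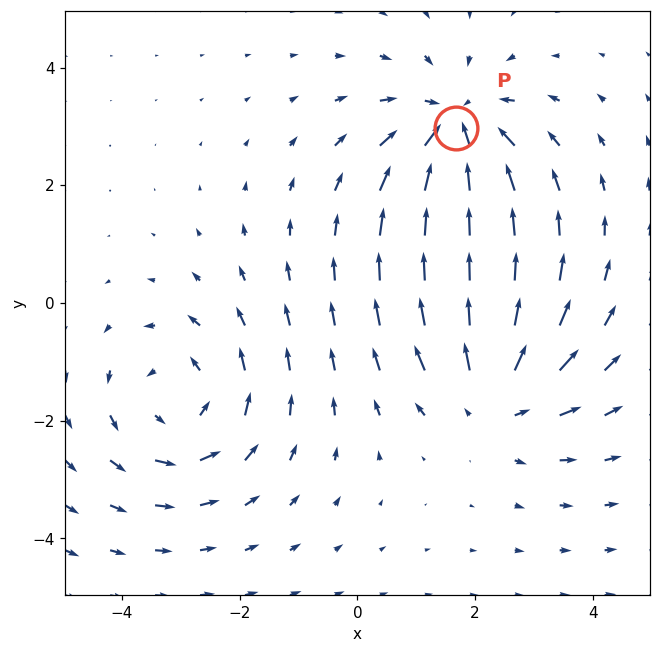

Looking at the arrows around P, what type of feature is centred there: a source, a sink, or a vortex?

At P (1.7, 3.0) the arrows converge inward. Divergence about -5, curl ≈0 — negative divergence with near-zero curl is a sink.

sink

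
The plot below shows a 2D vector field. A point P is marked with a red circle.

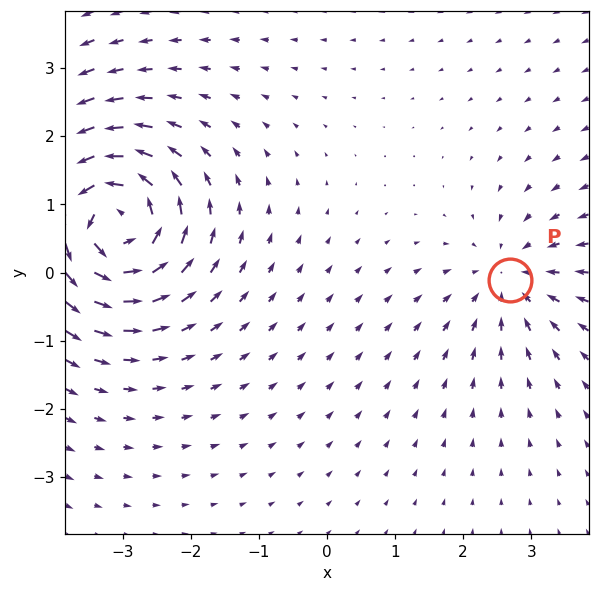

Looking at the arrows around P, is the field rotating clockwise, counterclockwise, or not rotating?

not rotating

Near P at (2.7, -0.1) the arrows show no circulation. The curl there is ≈0.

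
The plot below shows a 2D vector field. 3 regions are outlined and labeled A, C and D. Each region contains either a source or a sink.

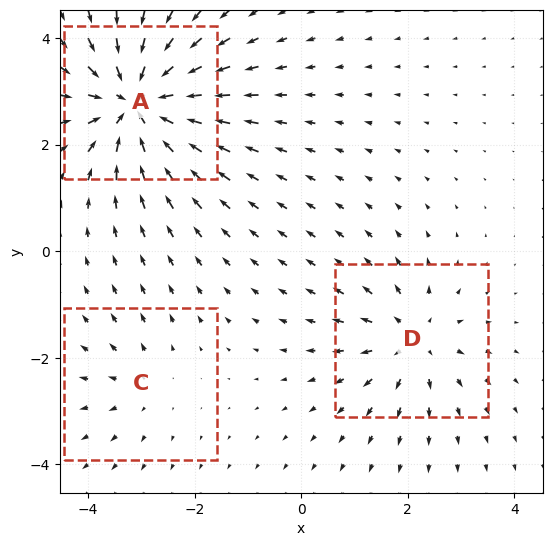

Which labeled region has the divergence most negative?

Divergence at each region's feature centre — A: about -6, C: about +2, D: about +3. Region A is most negative.

A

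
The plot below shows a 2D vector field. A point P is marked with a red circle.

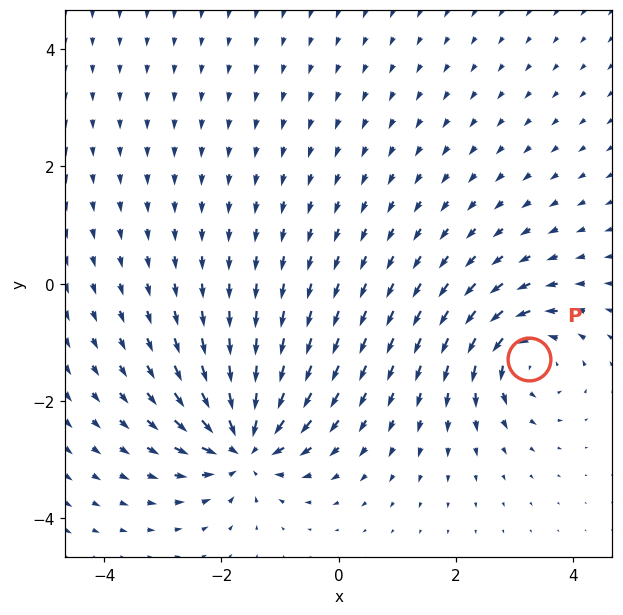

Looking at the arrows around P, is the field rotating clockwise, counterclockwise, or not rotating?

counterclockwise

Near P at (3.2, -1.3) the arrows circulate counterclockwise. The curl (z-component) there is about +5; positive curl means counterclockwise rotation.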